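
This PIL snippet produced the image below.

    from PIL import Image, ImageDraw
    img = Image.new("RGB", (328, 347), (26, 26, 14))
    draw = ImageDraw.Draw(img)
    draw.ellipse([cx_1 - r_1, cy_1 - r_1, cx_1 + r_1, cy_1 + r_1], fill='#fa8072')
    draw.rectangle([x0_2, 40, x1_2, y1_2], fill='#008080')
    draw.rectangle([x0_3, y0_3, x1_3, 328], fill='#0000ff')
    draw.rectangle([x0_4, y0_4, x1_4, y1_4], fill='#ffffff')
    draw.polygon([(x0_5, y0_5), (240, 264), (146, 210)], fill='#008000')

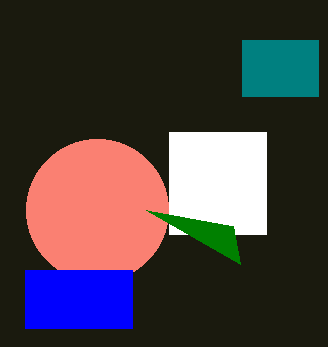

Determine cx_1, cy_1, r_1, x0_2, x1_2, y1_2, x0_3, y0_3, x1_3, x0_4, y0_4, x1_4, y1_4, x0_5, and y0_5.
cx_1 = 97
cy_1 = 210
r_1 = 71
x0_2 = 242
x1_2 = 318
y1_2 = 96
x0_3 = 25
y0_3 = 270
x1_3 = 132
x0_4 = 169
y0_4 = 132
x1_4 = 266
y1_4 = 234
x0_5 = 233
y0_5 = 226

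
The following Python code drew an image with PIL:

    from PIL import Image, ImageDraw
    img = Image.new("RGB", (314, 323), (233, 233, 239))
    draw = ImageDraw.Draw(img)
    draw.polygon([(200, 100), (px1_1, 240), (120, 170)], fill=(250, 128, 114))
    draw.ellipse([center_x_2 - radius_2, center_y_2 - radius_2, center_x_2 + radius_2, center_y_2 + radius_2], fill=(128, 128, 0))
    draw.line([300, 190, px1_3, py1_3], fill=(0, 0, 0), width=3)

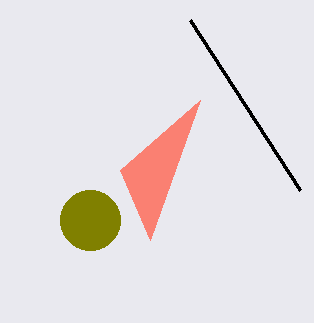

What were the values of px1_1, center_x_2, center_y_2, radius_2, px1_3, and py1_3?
px1_1 = 150; center_x_2 = 90; center_y_2 = 220; radius_2 = 30; px1_3 = 190; py1_3 = 20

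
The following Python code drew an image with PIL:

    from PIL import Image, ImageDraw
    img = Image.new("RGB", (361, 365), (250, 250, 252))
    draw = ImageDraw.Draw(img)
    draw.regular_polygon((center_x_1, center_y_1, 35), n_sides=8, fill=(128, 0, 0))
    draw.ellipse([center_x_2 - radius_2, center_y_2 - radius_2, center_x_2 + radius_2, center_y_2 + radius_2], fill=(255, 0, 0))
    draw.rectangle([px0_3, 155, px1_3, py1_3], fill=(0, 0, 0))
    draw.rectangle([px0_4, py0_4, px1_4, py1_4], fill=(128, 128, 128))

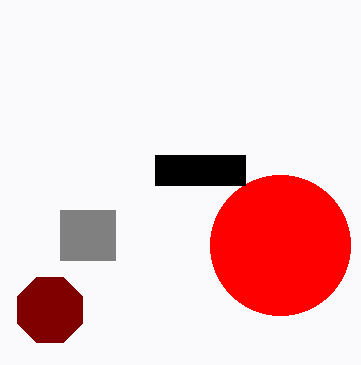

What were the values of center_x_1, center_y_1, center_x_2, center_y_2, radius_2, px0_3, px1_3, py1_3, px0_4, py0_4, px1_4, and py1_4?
center_x_1 = 50
center_y_1 = 310
center_x_2 = 280
center_y_2 = 245
radius_2 = 70
px0_3 = 155
px1_3 = 245
py1_3 = 185
px0_4 = 60
py0_4 = 210
px1_4 = 115
py1_4 = 260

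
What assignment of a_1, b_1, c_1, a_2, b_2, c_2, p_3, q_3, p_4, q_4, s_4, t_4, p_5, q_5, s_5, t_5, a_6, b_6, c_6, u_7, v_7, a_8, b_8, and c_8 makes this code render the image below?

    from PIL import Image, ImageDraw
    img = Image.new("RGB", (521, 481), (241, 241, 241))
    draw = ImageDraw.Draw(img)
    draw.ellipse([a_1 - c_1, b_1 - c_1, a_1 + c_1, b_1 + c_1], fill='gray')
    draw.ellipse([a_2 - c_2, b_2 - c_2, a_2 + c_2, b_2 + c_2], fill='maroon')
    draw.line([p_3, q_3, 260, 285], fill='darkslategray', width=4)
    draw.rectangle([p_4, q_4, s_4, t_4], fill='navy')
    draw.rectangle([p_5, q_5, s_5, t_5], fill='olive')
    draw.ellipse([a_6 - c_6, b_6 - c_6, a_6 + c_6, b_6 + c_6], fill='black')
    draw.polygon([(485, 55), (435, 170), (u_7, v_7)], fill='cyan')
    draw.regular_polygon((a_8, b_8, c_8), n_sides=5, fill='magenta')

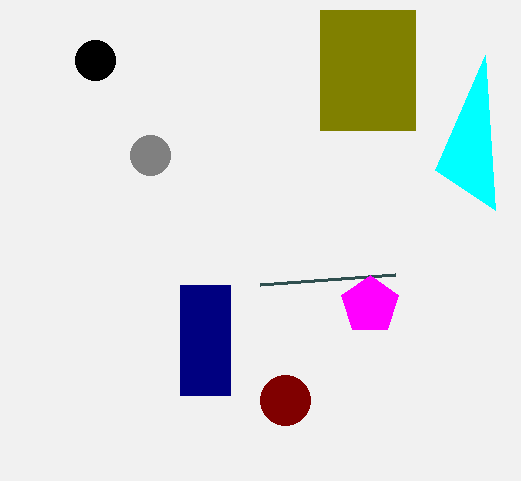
a_1 = 150
b_1 = 155
c_1 = 20
a_2 = 285
b_2 = 400
c_2 = 25
p_3 = 395
q_3 = 275
p_4 = 180
q_4 = 285
s_4 = 230
t_4 = 395
p_5 = 320
q_5 = 10
s_5 = 415
t_5 = 130
a_6 = 95
b_6 = 60
c_6 = 20
u_7 = 495
v_7 = 210
a_8 = 370
b_8 = 305
c_8 = 30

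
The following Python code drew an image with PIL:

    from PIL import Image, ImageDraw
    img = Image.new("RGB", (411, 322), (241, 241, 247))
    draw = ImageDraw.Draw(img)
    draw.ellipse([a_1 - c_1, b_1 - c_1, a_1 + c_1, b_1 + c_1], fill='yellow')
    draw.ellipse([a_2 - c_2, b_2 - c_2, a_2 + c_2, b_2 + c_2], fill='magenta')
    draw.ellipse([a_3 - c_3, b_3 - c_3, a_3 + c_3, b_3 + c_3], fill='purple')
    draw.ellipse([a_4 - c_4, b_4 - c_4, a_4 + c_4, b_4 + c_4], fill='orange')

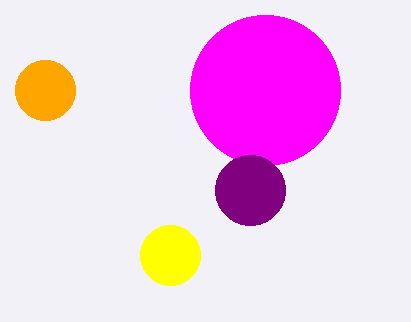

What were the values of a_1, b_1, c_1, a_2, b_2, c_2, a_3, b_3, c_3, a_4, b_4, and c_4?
a_1 = 170; b_1 = 255; c_1 = 30; a_2 = 265; b_2 = 90; c_2 = 75; a_3 = 250; b_3 = 190; c_3 = 35; a_4 = 45; b_4 = 90; c_4 = 30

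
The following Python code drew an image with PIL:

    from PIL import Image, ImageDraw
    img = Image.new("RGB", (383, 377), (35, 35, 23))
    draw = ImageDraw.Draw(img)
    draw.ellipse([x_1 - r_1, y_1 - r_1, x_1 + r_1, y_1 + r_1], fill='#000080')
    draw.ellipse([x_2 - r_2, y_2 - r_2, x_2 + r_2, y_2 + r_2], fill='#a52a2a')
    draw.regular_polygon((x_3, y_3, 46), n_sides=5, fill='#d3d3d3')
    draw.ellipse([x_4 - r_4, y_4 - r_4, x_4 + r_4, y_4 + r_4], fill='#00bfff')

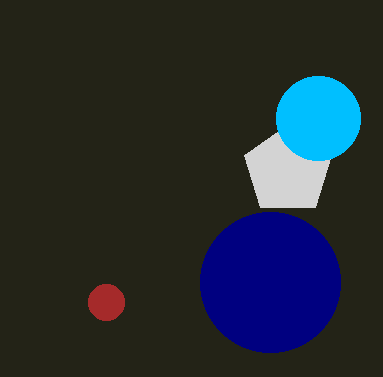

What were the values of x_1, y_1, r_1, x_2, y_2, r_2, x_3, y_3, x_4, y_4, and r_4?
x_1 = 270, y_1 = 282, r_1 = 70, x_2 = 106, y_2 = 302, r_2 = 18, x_3 = 288, y_3 = 170, x_4 = 318, y_4 = 118, r_4 = 42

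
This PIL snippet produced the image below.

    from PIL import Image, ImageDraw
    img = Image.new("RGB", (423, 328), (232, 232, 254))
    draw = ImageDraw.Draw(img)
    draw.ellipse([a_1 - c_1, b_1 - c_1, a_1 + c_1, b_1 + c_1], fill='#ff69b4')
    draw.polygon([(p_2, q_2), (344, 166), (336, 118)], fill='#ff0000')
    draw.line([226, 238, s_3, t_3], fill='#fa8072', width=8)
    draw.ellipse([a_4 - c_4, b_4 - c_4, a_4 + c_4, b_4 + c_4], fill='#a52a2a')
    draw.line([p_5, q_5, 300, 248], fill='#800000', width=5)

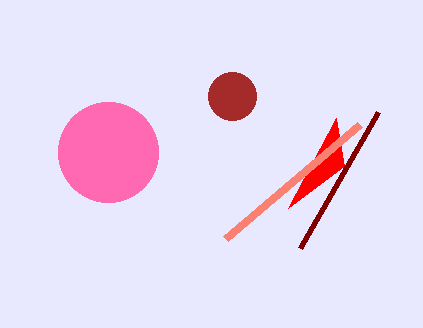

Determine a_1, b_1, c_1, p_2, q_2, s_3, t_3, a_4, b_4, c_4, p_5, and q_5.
a_1 = 108, b_1 = 152, c_1 = 50, p_2 = 288, q_2 = 208, s_3 = 360, t_3 = 124, a_4 = 232, b_4 = 96, c_4 = 24, p_5 = 378, q_5 = 112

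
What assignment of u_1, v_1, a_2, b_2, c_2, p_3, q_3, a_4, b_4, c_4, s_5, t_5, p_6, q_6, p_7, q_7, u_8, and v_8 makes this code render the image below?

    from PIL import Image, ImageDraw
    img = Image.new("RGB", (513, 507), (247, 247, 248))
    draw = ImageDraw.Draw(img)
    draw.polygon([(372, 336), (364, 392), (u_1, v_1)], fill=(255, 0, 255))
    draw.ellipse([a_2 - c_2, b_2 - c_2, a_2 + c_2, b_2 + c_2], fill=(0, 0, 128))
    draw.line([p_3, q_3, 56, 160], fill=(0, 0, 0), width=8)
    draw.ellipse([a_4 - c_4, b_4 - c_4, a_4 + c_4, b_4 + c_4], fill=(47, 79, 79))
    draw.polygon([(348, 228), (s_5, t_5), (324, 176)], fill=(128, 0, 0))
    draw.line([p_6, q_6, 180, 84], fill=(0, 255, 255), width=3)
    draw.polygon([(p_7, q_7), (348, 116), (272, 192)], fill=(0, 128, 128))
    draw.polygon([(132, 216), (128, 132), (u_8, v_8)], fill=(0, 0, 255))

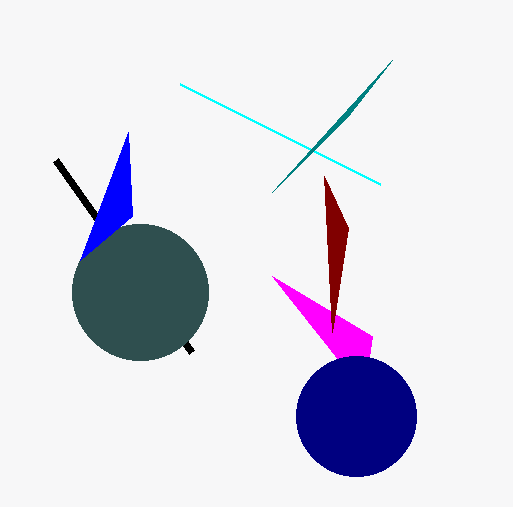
u_1 = 272; v_1 = 276; a_2 = 356; b_2 = 416; c_2 = 60; p_3 = 192; q_3 = 352; a_4 = 140; b_4 = 292; c_4 = 68; s_5 = 332; t_5 = 332; p_6 = 380; q_6 = 184; p_7 = 392; q_7 = 60; u_8 = 80; v_8 = 260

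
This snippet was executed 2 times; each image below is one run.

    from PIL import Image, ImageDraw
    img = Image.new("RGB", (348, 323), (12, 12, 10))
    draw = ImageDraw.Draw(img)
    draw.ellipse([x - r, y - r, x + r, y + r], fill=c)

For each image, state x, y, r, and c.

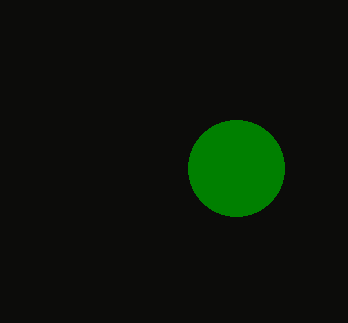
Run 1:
x = 236
y = 168
r = 48
c = 'green'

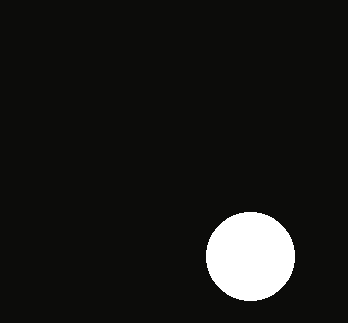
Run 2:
x = 250; y = 256; r = 44; c = 'white'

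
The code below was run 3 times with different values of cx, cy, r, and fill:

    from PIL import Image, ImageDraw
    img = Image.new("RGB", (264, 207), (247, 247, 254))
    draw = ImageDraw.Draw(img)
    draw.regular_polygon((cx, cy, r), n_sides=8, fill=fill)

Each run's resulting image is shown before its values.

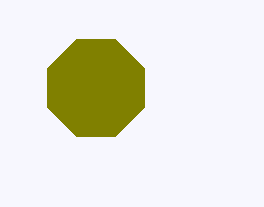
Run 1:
cx = 96; cy = 88; r = 52; fill = 'olive'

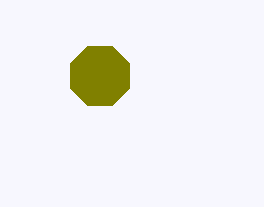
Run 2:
cx = 100
cy = 76
r = 32
fill = 'olive'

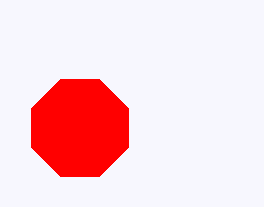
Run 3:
cx = 80, cy = 128, r = 52, fill = 'red'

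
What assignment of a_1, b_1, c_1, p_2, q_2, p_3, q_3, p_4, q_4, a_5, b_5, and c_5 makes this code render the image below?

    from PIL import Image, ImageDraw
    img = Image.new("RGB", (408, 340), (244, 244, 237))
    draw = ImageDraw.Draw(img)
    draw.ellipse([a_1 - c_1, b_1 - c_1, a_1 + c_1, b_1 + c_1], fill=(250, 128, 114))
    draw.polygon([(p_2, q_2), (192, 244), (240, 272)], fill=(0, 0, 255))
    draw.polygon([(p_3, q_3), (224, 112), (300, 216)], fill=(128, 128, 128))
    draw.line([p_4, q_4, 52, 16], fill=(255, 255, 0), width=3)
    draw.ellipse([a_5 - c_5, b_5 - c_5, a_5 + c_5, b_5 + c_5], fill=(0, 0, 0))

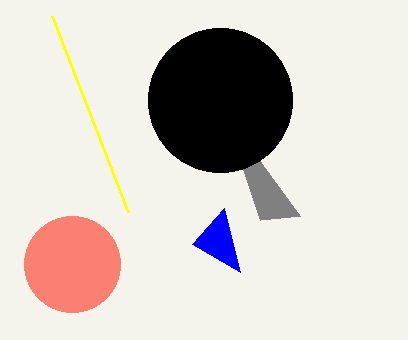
a_1 = 72, b_1 = 264, c_1 = 48, p_2 = 224, q_2 = 208, p_3 = 260, q_3 = 220, p_4 = 128, q_4 = 212, a_5 = 220, b_5 = 100, c_5 = 72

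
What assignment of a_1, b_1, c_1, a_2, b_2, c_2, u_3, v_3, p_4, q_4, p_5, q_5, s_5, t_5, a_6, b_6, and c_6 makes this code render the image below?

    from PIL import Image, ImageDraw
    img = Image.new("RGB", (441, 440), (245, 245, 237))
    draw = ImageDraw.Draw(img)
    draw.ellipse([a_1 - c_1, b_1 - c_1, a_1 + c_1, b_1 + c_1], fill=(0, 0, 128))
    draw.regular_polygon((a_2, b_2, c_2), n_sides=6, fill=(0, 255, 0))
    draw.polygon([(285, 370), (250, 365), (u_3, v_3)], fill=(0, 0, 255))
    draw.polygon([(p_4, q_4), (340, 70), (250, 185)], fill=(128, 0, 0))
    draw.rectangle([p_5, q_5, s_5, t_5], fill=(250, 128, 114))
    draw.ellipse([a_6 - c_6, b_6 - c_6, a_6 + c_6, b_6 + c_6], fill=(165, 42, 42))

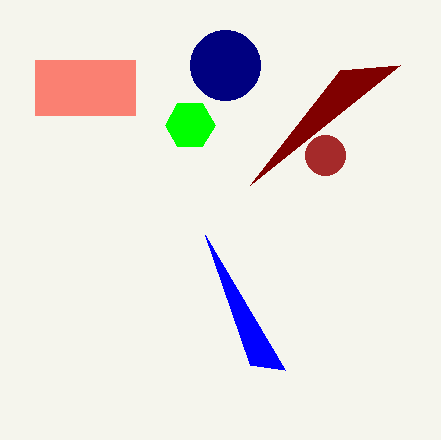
a_1 = 225, b_1 = 65, c_1 = 35, a_2 = 190, b_2 = 125, c_2 = 25, u_3 = 205, v_3 = 235, p_4 = 400, q_4 = 65, p_5 = 35, q_5 = 60, s_5 = 135, t_5 = 115, a_6 = 325, b_6 = 155, c_6 = 20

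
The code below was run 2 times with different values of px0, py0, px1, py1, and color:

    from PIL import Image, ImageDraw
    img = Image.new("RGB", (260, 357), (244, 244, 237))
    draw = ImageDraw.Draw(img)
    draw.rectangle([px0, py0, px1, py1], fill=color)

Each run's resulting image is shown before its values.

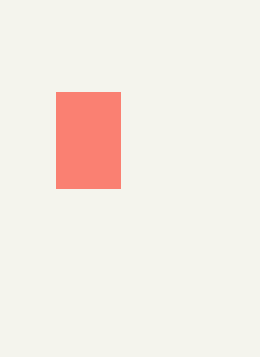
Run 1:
px0 = 56, py0 = 92, px1 = 120, py1 = 188, color = 'salmon'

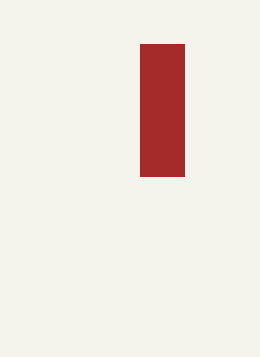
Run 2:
px0 = 140
py0 = 44
px1 = 184
py1 = 176
color = 'brown'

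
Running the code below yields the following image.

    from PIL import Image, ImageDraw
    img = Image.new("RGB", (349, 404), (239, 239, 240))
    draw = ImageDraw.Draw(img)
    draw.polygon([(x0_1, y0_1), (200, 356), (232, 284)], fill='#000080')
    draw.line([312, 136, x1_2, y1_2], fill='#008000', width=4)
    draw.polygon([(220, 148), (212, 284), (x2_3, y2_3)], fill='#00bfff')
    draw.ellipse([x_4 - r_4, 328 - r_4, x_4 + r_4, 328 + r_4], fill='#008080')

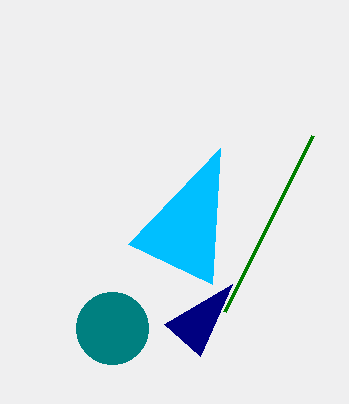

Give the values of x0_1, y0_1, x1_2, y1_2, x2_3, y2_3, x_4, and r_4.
x0_1 = 164, y0_1 = 324, x1_2 = 224, y1_2 = 312, x2_3 = 128, y2_3 = 244, x_4 = 112, r_4 = 36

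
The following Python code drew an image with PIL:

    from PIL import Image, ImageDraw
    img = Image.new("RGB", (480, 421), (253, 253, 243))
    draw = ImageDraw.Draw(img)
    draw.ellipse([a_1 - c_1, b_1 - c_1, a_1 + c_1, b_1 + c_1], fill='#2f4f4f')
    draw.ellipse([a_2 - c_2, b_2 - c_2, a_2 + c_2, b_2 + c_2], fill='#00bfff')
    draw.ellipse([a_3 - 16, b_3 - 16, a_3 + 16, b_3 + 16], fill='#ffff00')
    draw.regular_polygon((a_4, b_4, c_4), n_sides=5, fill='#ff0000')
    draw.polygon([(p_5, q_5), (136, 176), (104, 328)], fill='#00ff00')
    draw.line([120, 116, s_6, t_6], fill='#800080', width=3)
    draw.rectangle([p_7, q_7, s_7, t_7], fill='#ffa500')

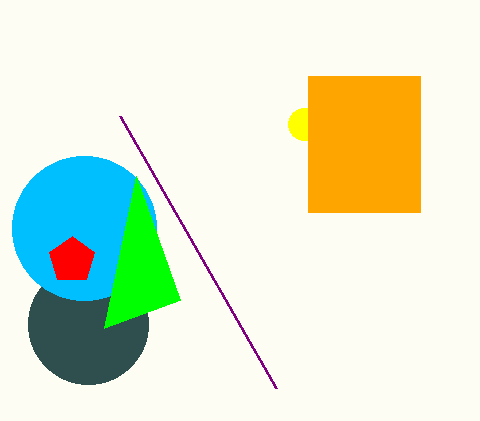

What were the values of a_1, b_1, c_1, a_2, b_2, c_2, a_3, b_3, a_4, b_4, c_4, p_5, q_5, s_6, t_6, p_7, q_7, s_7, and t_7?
a_1 = 88; b_1 = 324; c_1 = 60; a_2 = 84; b_2 = 228; c_2 = 72; a_3 = 304; b_3 = 124; a_4 = 72; b_4 = 260; c_4 = 24; p_5 = 180; q_5 = 300; s_6 = 276; t_6 = 388; p_7 = 308; q_7 = 76; s_7 = 420; t_7 = 212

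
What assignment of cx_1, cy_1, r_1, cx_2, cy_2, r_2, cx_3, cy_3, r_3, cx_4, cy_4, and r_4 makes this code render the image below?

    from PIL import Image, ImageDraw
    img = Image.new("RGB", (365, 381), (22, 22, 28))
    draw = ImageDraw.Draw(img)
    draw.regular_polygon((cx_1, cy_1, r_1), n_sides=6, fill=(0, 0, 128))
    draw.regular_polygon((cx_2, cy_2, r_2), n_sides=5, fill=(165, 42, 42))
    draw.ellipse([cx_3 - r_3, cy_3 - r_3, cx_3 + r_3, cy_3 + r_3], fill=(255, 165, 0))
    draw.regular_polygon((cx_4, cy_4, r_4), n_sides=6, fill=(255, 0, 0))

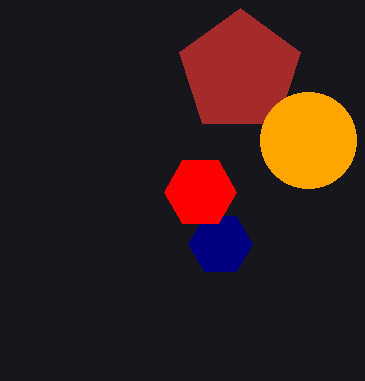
cx_1 = 220, cy_1 = 244, r_1 = 32, cx_2 = 240, cy_2 = 72, r_2 = 64, cx_3 = 308, cy_3 = 140, r_3 = 48, cx_4 = 200, cy_4 = 192, r_4 = 36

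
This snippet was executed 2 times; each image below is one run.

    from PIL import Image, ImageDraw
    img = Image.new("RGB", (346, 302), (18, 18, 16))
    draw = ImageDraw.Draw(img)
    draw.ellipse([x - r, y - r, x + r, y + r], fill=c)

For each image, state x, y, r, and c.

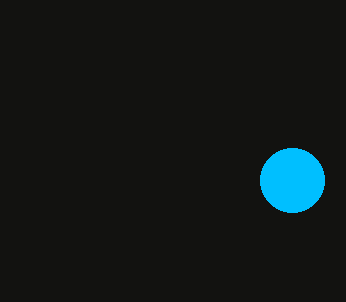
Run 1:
x = 292
y = 180
r = 32
c = 'deepskyblue'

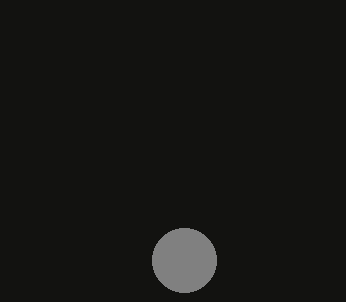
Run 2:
x = 184; y = 260; r = 32; c = 'gray'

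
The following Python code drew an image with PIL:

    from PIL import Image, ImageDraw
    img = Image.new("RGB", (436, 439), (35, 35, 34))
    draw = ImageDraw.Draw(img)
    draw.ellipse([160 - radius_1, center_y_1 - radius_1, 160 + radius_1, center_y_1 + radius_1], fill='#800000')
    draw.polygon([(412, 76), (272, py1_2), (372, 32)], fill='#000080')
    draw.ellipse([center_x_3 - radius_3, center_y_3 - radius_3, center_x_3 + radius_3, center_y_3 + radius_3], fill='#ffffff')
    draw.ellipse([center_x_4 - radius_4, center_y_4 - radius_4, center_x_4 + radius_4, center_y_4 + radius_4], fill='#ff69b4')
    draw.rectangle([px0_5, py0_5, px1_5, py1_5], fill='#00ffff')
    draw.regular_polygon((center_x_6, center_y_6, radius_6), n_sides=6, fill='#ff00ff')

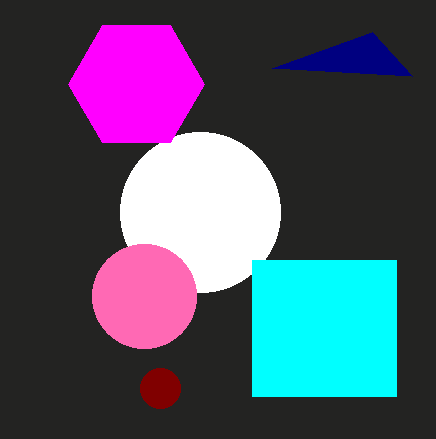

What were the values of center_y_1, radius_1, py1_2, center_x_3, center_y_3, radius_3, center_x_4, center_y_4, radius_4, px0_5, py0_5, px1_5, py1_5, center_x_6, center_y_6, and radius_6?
center_y_1 = 388, radius_1 = 20, py1_2 = 68, center_x_3 = 200, center_y_3 = 212, radius_3 = 80, center_x_4 = 144, center_y_4 = 296, radius_4 = 52, px0_5 = 252, py0_5 = 260, px1_5 = 396, py1_5 = 396, center_x_6 = 136, center_y_6 = 84, radius_6 = 68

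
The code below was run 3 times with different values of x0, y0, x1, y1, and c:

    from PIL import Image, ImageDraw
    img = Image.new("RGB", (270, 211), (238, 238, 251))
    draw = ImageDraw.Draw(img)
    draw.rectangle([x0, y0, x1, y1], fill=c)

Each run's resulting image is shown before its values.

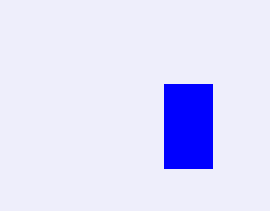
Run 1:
x0 = 164, y0 = 84, x1 = 212, y1 = 168, c = 'blue'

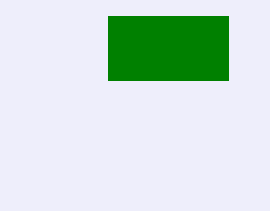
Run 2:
x0 = 108
y0 = 16
x1 = 228
y1 = 80
c = 'green'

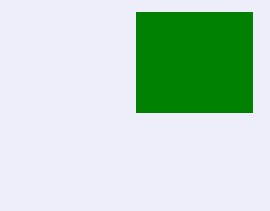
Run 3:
x0 = 136, y0 = 12, x1 = 252, y1 = 112, c = 'green'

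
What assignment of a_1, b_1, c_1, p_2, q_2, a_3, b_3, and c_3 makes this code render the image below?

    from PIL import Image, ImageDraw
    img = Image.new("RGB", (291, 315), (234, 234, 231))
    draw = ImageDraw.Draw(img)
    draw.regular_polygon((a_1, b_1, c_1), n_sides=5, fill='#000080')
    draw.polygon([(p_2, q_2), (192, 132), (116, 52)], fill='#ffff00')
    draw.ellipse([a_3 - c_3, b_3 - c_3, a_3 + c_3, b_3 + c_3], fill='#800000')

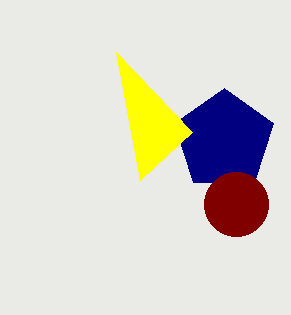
a_1 = 224
b_1 = 140
c_1 = 52
p_2 = 140
q_2 = 180
a_3 = 236
b_3 = 204
c_3 = 32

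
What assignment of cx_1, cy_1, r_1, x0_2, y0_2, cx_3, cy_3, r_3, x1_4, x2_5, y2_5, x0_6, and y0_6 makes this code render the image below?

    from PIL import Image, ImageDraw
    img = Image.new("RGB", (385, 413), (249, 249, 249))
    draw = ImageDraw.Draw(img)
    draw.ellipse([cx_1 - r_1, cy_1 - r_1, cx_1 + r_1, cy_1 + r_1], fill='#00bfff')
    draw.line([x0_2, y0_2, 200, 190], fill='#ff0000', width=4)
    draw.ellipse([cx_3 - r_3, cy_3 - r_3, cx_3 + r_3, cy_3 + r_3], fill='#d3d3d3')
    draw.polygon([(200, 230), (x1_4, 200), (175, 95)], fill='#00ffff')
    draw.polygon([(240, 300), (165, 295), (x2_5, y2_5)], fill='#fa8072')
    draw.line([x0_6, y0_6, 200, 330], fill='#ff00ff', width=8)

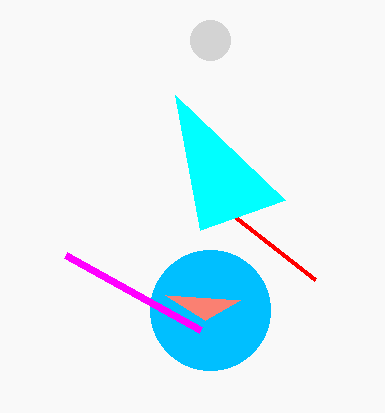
cx_1 = 210; cy_1 = 310; r_1 = 60; x0_2 = 315; y0_2 = 280; cx_3 = 210; cy_3 = 40; r_3 = 20; x1_4 = 285; x2_5 = 205; y2_5 = 320; x0_6 = 65; y0_6 = 255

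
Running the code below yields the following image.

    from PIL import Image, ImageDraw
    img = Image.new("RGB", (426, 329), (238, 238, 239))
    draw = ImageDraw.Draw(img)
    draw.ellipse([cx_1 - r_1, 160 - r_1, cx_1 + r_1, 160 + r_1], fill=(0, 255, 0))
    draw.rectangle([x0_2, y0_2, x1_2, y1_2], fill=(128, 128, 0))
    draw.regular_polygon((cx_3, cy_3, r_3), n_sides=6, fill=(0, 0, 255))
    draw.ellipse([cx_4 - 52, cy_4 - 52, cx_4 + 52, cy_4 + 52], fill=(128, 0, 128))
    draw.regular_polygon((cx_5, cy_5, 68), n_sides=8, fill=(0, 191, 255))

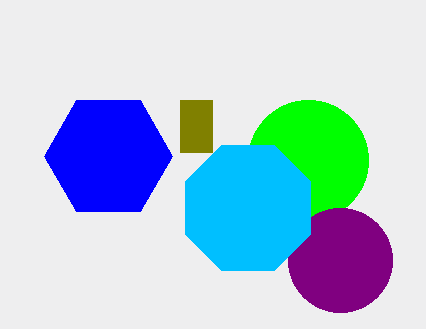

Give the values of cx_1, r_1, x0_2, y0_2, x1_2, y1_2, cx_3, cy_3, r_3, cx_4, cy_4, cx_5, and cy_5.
cx_1 = 308, r_1 = 60, x0_2 = 180, y0_2 = 100, x1_2 = 212, y1_2 = 152, cx_3 = 108, cy_3 = 156, r_3 = 64, cx_4 = 340, cy_4 = 260, cx_5 = 248, cy_5 = 208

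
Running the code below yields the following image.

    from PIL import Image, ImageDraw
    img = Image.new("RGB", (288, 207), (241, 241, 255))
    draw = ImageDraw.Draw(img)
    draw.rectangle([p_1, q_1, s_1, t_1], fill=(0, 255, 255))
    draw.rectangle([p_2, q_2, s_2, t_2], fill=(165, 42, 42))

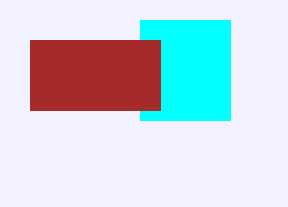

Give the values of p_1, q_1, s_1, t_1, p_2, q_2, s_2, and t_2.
p_1 = 140, q_1 = 20, s_1 = 230, t_1 = 120, p_2 = 30, q_2 = 40, s_2 = 160, t_2 = 110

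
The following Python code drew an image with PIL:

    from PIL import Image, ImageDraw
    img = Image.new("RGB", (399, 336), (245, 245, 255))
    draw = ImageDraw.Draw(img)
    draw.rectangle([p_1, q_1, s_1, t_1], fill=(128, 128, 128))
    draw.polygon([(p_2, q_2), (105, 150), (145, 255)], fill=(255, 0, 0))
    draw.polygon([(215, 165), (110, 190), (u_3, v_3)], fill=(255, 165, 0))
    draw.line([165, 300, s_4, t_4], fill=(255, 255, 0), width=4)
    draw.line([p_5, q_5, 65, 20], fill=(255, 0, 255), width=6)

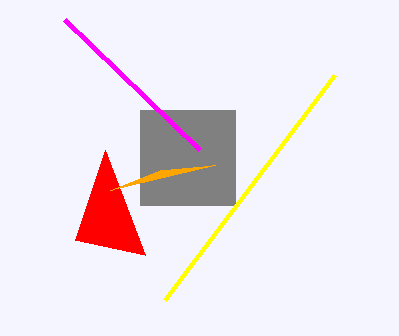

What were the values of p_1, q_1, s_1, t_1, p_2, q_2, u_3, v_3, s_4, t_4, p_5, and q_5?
p_1 = 140, q_1 = 110, s_1 = 235, t_1 = 205, p_2 = 75, q_2 = 240, u_3 = 160, v_3 = 170, s_4 = 335, t_4 = 75, p_5 = 200, q_5 = 150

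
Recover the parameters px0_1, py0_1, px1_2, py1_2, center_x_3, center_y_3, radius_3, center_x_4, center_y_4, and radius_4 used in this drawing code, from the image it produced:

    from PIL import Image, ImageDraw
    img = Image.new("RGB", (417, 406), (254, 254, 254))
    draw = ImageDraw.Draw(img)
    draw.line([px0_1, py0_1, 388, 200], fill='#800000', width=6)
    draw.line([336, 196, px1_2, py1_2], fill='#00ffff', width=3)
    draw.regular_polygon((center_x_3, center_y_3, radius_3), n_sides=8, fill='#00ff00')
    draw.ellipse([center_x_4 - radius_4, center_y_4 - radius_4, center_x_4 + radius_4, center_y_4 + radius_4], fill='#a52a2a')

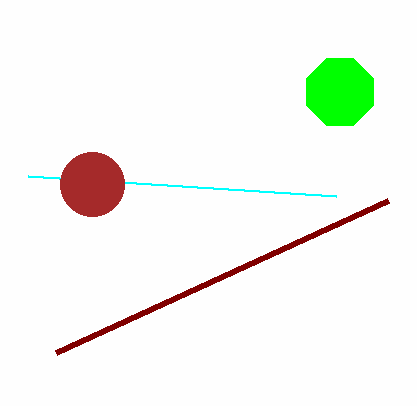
px0_1 = 56
py0_1 = 352
px1_2 = 28
py1_2 = 176
center_x_3 = 340
center_y_3 = 92
radius_3 = 36
center_x_4 = 92
center_y_4 = 184
radius_4 = 32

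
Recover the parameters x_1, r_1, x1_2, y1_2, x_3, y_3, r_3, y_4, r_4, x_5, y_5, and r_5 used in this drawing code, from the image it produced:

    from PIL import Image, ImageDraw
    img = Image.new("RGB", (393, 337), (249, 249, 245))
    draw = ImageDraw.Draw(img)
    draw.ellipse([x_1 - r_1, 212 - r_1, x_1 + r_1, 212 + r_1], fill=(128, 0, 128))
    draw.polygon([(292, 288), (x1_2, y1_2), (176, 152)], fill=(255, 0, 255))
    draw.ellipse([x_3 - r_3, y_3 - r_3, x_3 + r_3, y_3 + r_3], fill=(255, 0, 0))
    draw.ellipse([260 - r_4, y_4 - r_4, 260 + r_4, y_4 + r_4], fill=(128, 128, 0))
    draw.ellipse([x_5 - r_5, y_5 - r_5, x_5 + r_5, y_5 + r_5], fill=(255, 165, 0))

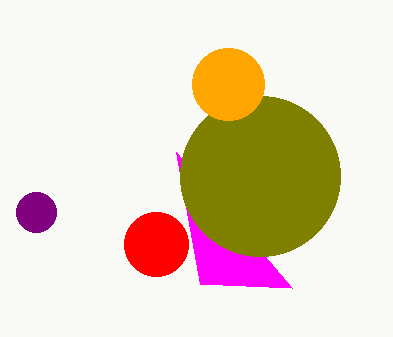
x_1 = 36; r_1 = 20; x1_2 = 200; y1_2 = 284; x_3 = 156; y_3 = 244; r_3 = 32; y_4 = 176; r_4 = 80; x_5 = 228; y_5 = 84; r_5 = 36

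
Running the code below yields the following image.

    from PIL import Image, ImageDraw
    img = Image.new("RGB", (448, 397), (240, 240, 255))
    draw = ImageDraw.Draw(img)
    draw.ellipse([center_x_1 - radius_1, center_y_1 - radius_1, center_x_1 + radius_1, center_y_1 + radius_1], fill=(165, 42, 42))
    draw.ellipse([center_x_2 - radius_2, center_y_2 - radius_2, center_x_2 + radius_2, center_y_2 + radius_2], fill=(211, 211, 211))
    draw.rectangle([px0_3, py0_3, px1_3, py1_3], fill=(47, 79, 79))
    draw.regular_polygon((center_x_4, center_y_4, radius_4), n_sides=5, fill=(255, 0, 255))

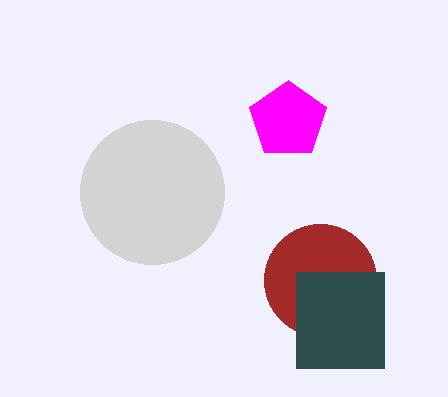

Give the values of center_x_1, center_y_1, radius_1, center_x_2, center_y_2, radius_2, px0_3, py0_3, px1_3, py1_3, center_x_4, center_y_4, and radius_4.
center_x_1 = 320
center_y_1 = 280
radius_1 = 56
center_x_2 = 152
center_y_2 = 192
radius_2 = 72
px0_3 = 296
py0_3 = 272
px1_3 = 384
py1_3 = 368
center_x_4 = 288
center_y_4 = 120
radius_4 = 40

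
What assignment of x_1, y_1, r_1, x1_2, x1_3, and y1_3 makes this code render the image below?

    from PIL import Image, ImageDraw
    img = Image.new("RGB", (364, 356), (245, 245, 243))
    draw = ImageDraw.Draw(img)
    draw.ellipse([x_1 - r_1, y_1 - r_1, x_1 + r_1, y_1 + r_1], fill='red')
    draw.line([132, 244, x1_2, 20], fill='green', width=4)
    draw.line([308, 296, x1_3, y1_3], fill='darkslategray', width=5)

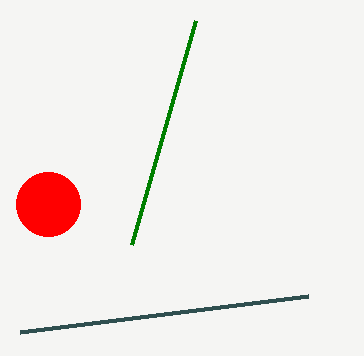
x_1 = 48; y_1 = 204; r_1 = 32; x1_2 = 196; x1_3 = 20; y1_3 = 332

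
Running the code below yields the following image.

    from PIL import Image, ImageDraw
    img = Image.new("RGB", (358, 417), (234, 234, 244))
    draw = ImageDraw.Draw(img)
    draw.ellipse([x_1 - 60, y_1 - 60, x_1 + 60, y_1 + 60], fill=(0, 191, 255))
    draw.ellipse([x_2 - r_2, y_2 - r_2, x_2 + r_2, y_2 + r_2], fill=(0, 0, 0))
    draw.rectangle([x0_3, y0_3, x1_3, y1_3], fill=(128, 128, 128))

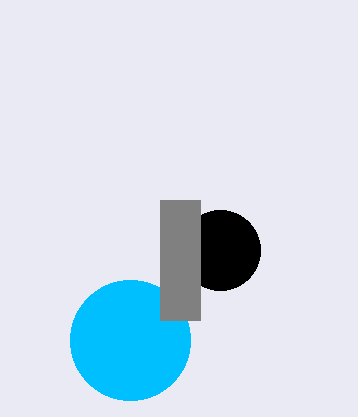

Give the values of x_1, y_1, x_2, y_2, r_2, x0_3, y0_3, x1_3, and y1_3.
x_1 = 130
y_1 = 340
x_2 = 220
y_2 = 250
r_2 = 40
x0_3 = 160
y0_3 = 200
x1_3 = 200
y1_3 = 320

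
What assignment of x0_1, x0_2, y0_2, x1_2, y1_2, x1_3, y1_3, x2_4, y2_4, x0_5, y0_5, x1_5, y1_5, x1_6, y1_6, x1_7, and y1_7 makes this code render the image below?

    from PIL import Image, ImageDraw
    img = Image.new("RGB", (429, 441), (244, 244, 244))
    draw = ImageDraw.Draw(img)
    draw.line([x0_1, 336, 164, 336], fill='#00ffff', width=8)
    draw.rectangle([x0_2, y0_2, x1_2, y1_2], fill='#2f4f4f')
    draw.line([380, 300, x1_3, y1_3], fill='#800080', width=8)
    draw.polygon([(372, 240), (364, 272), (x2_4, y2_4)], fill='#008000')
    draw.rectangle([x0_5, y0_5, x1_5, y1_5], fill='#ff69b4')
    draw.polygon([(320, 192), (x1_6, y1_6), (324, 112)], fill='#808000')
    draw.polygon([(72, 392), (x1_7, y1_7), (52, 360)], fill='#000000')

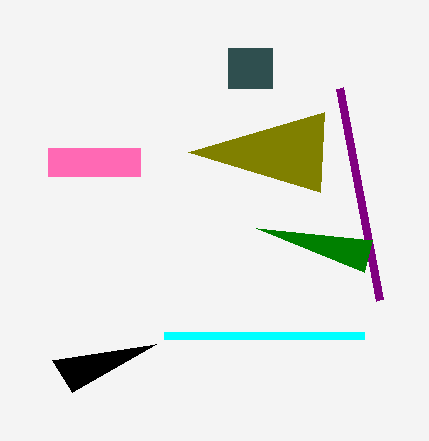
x0_1 = 364
x0_2 = 228
y0_2 = 48
x1_2 = 272
y1_2 = 88
x1_3 = 340
y1_3 = 88
x2_4 = 256
y2_4 = 228
x0_5 = 48
y0_5 = 148
x1_5 = 140
y1_5 = 176
x1_6 = 188
y1_6 = 152
x1_7 = 156
y1_7 = 344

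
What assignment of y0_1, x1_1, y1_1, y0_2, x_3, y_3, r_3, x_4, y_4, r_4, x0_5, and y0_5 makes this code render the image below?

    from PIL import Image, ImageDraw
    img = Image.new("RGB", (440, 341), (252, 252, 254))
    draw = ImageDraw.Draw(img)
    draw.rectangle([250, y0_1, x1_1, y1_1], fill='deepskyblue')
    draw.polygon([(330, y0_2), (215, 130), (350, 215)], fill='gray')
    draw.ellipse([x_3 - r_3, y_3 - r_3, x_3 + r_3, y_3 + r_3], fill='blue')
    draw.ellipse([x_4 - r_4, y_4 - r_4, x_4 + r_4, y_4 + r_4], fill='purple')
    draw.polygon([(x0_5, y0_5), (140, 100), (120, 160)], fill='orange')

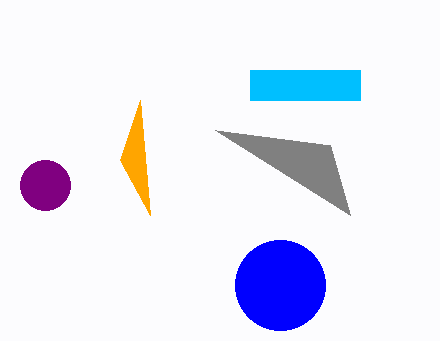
y0_1 = 70; x1_1 = 360; y1_1 = 100; y0_2 = 145; x_3 = 280; y_3 = 285; r_3 = 45; x_4 = 45; y_4 = 185; r_4 = 25; x0_5 = 150; y0_5 = 215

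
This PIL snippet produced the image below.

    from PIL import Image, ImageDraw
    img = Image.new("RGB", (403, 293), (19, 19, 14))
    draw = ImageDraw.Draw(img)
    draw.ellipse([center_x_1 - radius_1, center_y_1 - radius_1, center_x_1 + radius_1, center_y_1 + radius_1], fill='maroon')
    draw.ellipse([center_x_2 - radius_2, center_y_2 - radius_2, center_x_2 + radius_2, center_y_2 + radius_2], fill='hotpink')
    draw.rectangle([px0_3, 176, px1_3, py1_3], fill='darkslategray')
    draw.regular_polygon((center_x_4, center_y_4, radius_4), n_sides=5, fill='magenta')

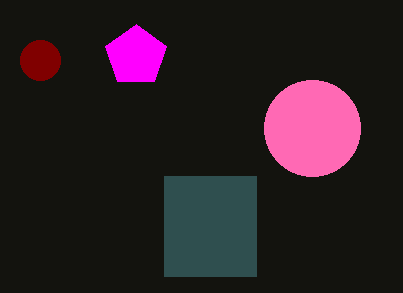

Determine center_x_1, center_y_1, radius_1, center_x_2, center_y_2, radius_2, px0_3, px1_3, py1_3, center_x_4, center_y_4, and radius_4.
center_x_1 = 40, center_y_1 = 60, radius_1 = 20, center_x_2 = 312, center_y_2 = 128, radius_2 = 48, px0_3 = 164, px1_3 = 256, py1_3 = 276, center_x_4 = 136, center_y_4 = 56, radius_4 = 32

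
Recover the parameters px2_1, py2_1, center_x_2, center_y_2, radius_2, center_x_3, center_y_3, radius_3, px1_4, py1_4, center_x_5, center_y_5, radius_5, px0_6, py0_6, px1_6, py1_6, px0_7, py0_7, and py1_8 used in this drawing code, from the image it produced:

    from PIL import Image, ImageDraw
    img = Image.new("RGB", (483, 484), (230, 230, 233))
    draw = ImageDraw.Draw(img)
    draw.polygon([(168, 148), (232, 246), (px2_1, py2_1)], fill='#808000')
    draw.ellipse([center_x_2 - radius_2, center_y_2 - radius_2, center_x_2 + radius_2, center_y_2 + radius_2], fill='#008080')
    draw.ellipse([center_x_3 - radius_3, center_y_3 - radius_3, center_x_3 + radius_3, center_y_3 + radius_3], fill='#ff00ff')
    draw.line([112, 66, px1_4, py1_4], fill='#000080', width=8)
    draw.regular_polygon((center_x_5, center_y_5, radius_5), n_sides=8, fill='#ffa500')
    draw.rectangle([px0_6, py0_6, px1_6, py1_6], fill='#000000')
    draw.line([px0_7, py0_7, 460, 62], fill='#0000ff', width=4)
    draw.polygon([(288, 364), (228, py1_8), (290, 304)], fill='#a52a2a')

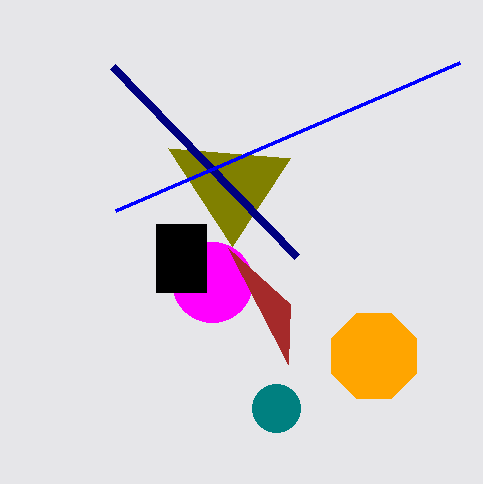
px2_1 = 290; py2_1 = 158; center_x_2 = 276; center_y_2 = 408; radius_2 = 24; center_x_3 = 212; center_y_3 = 282; radius_3 = 40; px1_4 = 296; py1_4 = 256; center_x_5 = 374; center_y_5 = 356; radius_5 = 46; px0_6 = 156; py0_6 = 224; px1_6 = 206; py1_6 = 292; px0_7 = 116; py0_7 = 210; py1_8 = 248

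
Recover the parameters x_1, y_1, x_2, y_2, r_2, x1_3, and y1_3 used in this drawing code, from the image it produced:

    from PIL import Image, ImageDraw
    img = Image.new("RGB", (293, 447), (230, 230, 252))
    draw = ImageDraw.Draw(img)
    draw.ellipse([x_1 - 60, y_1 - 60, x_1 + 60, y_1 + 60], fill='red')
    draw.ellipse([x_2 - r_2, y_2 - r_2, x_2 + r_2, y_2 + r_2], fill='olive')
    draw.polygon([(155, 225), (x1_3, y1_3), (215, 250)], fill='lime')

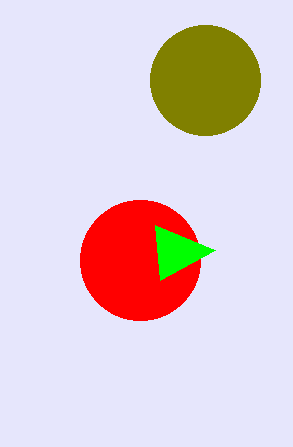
x_1 = 140, y_1 = 260, x_2 = 205, y_2 = 80, r_2 = 55, x1_3 = 160, y1_3 = 280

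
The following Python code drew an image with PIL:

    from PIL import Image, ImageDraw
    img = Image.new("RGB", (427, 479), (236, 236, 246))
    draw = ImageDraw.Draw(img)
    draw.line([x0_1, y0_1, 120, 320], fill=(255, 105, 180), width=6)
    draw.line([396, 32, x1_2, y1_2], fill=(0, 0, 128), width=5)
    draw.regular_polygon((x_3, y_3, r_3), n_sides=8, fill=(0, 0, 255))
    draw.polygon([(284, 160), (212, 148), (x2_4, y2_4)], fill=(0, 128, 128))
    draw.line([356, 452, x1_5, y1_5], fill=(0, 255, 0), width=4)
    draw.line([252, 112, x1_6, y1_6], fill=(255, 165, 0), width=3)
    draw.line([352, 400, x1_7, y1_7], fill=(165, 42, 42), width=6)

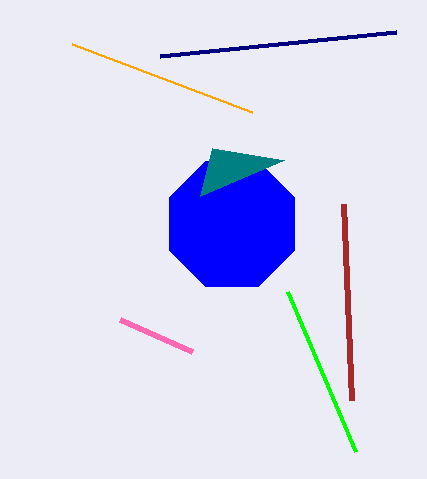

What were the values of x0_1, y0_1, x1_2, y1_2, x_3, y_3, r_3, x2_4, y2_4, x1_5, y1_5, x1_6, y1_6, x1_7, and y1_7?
x0_1 = 192; y0_1 = 352; x1_2 = 160; y1_2 = 56; x_3 = 232; y_3 = 224; r_3 = 68; x2_4 = 200; y2_4 = 196; x1_5 = 288; y1_5 = 292; x1_6 = 72; y1_6 = 44; x1_7 = 344; y1_7 = 204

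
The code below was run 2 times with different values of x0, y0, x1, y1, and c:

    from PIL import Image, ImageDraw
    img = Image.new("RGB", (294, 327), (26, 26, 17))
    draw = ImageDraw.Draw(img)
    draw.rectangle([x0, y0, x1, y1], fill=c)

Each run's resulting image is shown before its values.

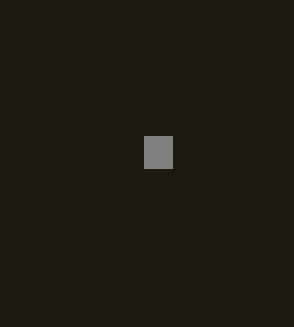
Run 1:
x0 = 144, y0 = 136, x1 = 172, y1 = 168, c = 'gray'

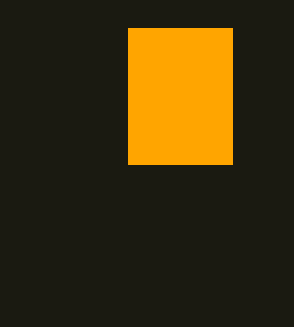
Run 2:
x0 = 128; y0 = 28; x1 = 232; y1 = 164; c = 'orange'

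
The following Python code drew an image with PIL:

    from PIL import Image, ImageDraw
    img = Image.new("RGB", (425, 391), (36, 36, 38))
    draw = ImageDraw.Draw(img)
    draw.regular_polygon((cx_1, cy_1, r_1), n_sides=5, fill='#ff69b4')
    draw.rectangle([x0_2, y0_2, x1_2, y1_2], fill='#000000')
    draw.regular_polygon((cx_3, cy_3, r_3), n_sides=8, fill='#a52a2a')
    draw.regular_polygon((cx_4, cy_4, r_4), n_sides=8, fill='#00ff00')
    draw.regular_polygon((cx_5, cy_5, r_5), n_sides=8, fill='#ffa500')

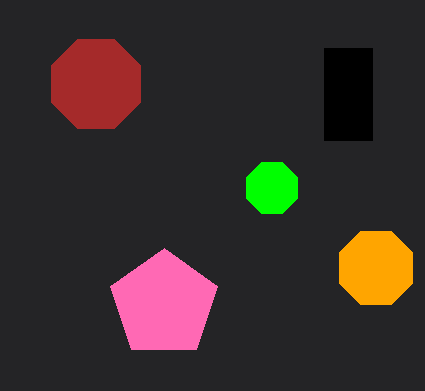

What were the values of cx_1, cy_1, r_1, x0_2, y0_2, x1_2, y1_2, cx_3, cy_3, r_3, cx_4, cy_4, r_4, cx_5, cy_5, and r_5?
cx_1 = 164
cy_1 = 304
r_1 = 56
x0_2 = 324
y0_2 = 48
x1_2 = 372
y1_2 = 140
cx_3 = 96
cy_3 = 84
r_3 = 48
cx_4 = 272
cy_4 = 188
r_4 = 28
cx_5 = 376
cy_5 = 268
r_5 = 40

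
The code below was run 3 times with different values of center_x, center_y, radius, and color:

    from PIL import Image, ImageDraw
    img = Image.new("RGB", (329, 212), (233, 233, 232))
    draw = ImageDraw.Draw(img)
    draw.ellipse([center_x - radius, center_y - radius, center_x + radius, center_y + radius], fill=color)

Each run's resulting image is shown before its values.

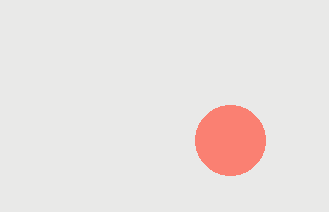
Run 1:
center_x = 230; center_y = 140; radius = 35; color = 'salmon'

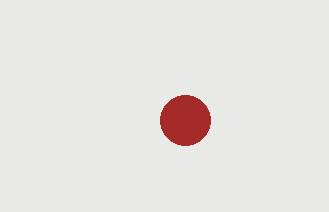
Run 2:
center_x = 185; center_y = 120; radius = 25; color = 'brown'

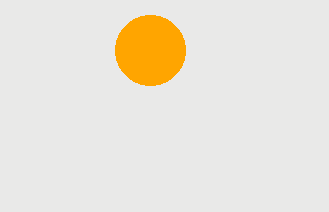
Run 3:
center_x = 150
center_y = 50
radius = 35
color = 'orange'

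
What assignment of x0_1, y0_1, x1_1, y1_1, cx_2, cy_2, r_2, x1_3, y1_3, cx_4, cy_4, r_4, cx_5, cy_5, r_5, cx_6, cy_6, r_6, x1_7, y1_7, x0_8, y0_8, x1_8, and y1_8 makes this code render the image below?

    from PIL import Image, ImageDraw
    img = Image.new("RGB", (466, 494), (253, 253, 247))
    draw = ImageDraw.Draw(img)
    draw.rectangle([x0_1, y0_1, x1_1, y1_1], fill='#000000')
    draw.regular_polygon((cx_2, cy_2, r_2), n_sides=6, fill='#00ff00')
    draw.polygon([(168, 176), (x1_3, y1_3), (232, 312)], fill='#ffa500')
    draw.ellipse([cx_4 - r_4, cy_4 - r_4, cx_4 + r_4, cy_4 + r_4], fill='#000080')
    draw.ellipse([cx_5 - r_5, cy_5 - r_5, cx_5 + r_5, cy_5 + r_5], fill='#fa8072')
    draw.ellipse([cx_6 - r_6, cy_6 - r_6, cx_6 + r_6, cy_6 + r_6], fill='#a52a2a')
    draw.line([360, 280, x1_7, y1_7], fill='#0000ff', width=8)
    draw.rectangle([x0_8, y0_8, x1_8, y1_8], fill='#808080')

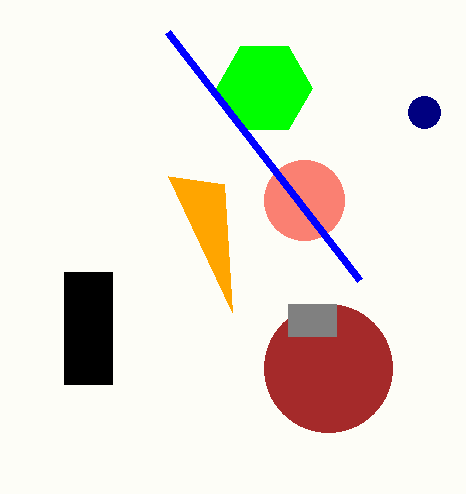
x0_1 = 64
y0_1 = 272
x1_1 = 112
y1_1 = 384
cx_2 = 264
cy_2 = 88
r_2 = 48
x1_3 = 224
y1_3 = 184
cx_4 = 424
cy_4 = 112
r_4 = 16
cx_5 = 304
cy_5 = 200
r_5 = 40
cx_6 = 328
cy_6 = 368
r_6 = 64
x1_7 = 168
y1_7 = 32
x0_8 = 288
y0_8 = 304
x1_8 = 336
y1_8 = 336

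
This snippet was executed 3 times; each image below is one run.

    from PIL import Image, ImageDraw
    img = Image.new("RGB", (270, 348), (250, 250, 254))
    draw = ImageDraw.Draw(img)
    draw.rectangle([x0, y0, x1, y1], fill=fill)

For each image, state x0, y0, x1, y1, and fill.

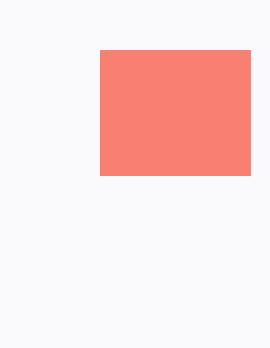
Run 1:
x0 = 100
y0 = 50
x1 = 250
y1 = 175
fill = 'salmon'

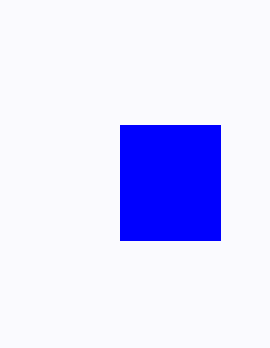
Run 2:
x0 = 120
y0 = 125
x1 = 220
y1 = 240
fill = 'blue'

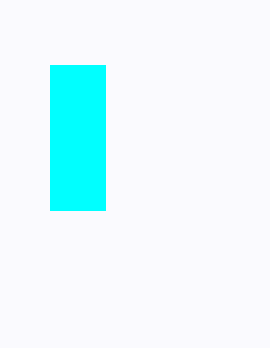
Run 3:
x0 = 50; y0 = 65; x1 = 105; y1 = 210; fill = 'cyan'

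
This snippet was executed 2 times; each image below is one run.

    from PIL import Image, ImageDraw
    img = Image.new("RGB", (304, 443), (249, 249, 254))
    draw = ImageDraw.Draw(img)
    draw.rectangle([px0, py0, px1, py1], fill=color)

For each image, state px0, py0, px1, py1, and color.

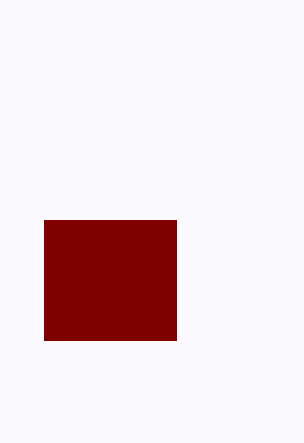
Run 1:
px0 = 44; py0 = 220; px1 = 176; py1 = 340; color = 'maroon'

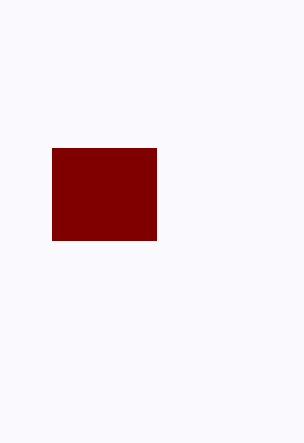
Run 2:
px0 = 52; py0 = 148; px1 = 156; py1 = 240; color = 'maroon'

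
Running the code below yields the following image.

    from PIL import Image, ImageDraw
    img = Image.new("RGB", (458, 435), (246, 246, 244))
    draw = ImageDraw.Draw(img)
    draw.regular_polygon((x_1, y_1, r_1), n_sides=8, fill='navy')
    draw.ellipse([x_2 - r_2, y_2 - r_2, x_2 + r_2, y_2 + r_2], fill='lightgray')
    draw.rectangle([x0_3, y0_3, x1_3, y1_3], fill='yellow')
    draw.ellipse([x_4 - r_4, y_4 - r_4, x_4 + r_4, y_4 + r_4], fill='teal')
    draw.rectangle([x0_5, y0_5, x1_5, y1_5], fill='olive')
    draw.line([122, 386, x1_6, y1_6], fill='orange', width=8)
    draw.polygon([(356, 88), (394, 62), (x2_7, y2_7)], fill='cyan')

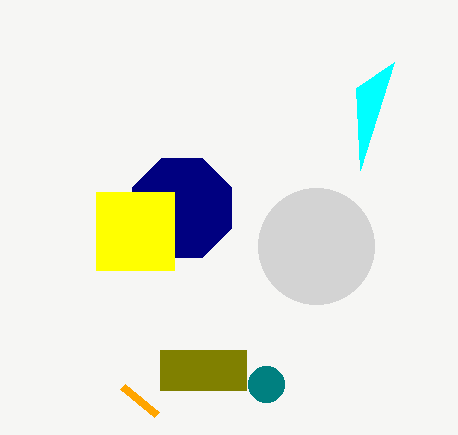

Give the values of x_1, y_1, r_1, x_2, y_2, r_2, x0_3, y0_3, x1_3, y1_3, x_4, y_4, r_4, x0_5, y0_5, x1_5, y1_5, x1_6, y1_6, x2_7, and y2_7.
x_1 = 182
y_1 = 208
r_1 = 54
x_2 = 316
y_2 = 246
r_2 = 58
x0_3 = 96
y0_3 = 192
x1_3 = 174
y1_3 = 270
x_4 = 266
y_4 = 384
r_4 = 18
x0_5 = 160
y0_5 = 350
x1_5 = 246
y1_5 = 390
x1_6 = 156
y1_6 = 414
x2_7 = 360
y2_7 = 170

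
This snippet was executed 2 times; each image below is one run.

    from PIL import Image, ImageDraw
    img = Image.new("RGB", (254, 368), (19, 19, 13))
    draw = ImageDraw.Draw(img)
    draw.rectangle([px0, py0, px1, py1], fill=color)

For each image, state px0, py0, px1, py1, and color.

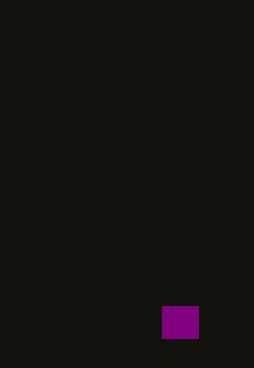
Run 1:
px0 = 162, py0 = 306, px1 = 198, py1 = 338, color = 'purple'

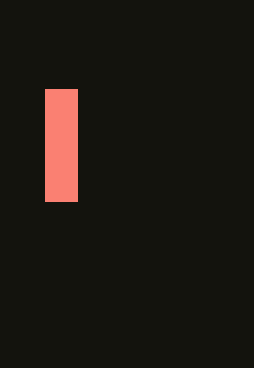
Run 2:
px0 = 45, py0 = 89, px1 = 77, py1 = 201, color = 'salmon'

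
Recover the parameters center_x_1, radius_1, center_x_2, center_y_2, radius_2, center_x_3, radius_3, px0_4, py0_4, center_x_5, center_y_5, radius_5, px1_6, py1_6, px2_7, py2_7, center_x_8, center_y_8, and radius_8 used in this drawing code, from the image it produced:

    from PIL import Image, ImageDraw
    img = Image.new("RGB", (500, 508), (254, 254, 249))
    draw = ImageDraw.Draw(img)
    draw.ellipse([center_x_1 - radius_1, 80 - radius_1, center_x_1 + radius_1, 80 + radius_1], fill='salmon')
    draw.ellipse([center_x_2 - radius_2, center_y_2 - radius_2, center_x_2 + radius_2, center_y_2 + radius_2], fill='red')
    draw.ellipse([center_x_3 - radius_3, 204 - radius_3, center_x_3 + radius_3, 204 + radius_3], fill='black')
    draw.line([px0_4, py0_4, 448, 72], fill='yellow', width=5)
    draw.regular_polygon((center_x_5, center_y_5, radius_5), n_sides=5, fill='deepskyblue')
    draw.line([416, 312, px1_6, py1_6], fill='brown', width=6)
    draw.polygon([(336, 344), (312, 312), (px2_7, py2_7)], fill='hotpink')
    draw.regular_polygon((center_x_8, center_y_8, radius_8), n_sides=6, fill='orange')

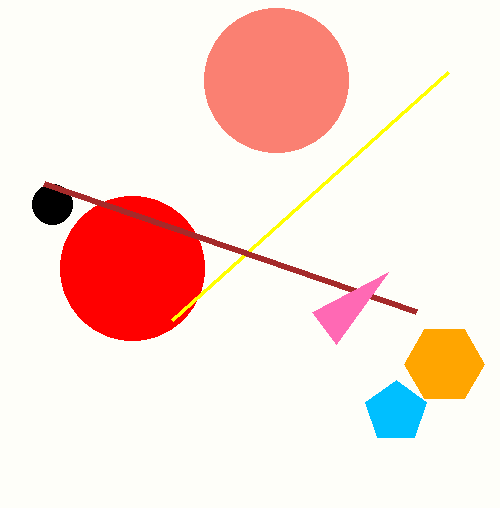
center_x_1 = 276; radius_1 = 72; center_x_2 = 132; center_y_2 = 268; radius_2 = 72; center_x_3 = 52; radius_3 = 20; px0_4 = 172; py0_4 = 320; center_x_5 = 396; center_y_5 = 412; radius_5 = 32; px1_6 = 44; py1_6 = 184; px2_7 = 388; py2_7 = 272; center_x_8 = 444; center_y_8 = 364; radius_8 = 40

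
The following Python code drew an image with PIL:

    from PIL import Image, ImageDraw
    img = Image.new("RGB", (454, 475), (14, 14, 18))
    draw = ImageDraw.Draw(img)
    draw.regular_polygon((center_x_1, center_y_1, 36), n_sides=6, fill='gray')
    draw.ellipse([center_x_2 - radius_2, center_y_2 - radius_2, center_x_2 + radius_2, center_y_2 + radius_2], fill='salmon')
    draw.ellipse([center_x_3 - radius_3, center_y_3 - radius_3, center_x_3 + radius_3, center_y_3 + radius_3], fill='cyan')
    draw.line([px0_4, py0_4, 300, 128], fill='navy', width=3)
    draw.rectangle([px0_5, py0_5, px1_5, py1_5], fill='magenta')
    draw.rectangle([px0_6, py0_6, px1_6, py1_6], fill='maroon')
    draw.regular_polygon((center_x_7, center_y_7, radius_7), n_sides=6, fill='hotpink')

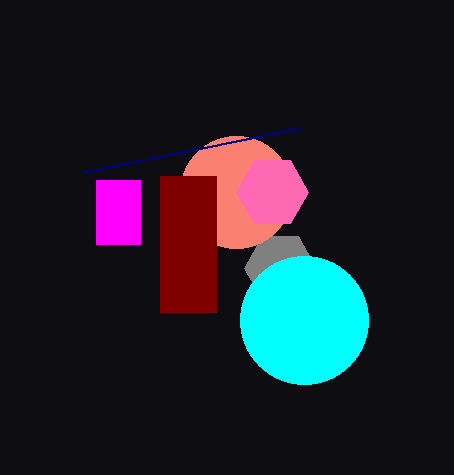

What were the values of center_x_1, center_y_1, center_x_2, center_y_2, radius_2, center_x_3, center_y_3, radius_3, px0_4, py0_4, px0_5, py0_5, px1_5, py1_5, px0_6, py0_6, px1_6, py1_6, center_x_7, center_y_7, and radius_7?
center_x_1 = 280, center_y_1 = 268, center_x_2 = 236, center_y_2 = 192, radius_2 = 56, center_x_3 = 304, center_y_3 = 320, radius_3 = 64, px0_4 = 84, py0_4 = 172, px0_5 = 96, py0_5 = 180, px1_5 = 140, py1_5 = 244, px0_6 = 160, py0_6 = 176, px1_6 = 216, py1_6 = 312, center_x_7 = 272, center_y_7 = 192, radius_7 = 36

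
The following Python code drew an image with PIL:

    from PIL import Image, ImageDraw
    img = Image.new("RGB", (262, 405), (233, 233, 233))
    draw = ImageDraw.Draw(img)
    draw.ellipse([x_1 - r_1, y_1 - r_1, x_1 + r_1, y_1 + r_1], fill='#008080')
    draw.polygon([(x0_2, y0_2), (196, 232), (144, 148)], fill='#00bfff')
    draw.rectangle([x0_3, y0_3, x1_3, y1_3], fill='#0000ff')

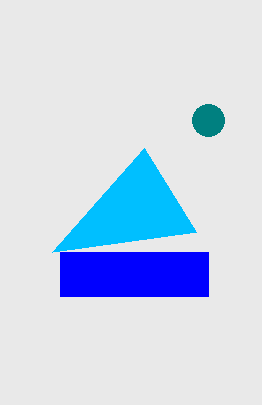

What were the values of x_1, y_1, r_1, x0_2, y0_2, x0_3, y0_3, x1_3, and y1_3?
x_1 = 208; y_1 = 120; r_1 = 16; x0_2 = 52; y0_2 = 252; x0_3 = 60; y0_3 = 252; x1_3 = 208; y1_3 = 296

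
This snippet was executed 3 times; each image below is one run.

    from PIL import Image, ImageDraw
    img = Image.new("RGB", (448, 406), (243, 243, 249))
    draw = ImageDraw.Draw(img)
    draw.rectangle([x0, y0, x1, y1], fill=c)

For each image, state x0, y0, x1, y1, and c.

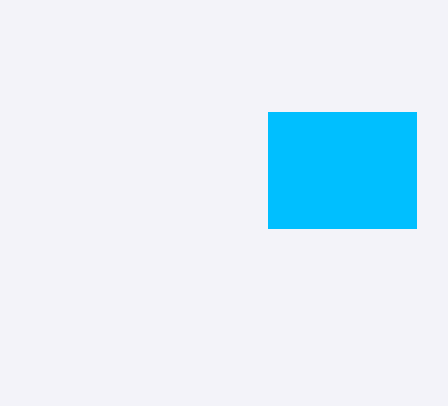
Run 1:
x0 = 268; y0 = 112; x1 = 416; y1 = 228; c = 'deepskyblue'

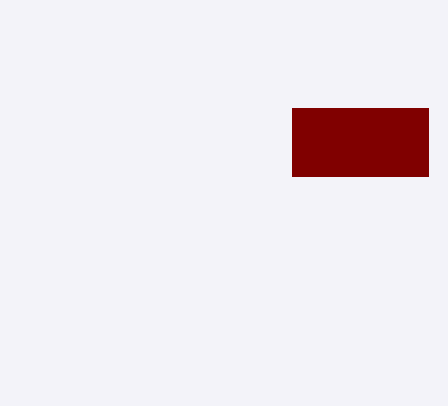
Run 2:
x0 = 292
y0 = 108
x1 = 428
y1 = 176
c = 'maroon'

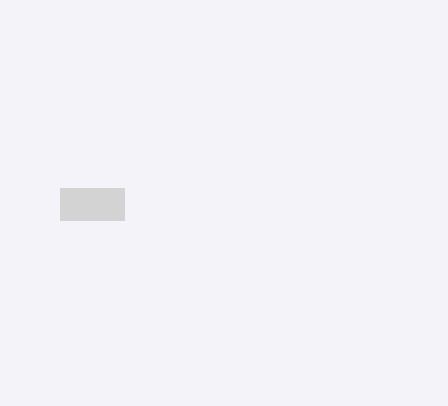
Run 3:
x0 = 60
y0 = 188
x1 = 124
y1 = 220
c = 'lightgray'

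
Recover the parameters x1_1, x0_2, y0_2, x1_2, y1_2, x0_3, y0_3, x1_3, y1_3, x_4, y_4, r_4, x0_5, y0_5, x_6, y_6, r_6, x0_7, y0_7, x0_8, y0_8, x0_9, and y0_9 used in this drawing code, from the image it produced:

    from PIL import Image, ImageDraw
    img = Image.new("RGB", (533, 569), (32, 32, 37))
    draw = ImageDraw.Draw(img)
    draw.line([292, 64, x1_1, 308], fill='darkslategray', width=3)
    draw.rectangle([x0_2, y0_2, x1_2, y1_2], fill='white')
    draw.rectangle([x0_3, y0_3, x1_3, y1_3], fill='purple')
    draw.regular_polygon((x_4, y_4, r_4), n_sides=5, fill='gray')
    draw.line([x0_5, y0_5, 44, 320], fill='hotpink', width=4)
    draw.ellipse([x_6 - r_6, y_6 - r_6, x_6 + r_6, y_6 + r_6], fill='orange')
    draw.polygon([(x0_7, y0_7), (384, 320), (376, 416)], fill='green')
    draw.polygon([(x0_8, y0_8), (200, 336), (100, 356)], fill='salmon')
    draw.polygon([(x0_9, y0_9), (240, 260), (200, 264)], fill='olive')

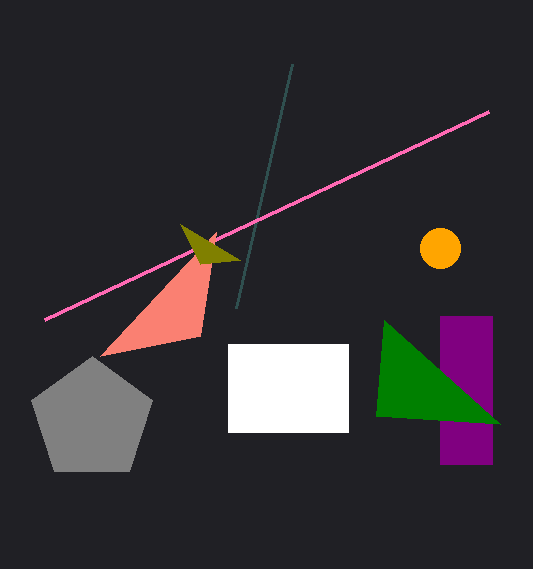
x1_1 = 236, x0_2 = 228, y0_2 = 344, x1_2 = 348, y1_2 = 432, x0_3 = 440, y0_3 = 316, x1_3 = 492, y1_3 = 464, x_4 = 92, y_4 = 420, r_4 = 64, x0_5 = 488, y0_5 = 112, x_6 = 440, y_6 = 248, r_6 = 20, x0_7 = 500, y0_7 = 424, x0_8 = 216, y0_8 = 232, x0_9 = 180, y0_9 = 224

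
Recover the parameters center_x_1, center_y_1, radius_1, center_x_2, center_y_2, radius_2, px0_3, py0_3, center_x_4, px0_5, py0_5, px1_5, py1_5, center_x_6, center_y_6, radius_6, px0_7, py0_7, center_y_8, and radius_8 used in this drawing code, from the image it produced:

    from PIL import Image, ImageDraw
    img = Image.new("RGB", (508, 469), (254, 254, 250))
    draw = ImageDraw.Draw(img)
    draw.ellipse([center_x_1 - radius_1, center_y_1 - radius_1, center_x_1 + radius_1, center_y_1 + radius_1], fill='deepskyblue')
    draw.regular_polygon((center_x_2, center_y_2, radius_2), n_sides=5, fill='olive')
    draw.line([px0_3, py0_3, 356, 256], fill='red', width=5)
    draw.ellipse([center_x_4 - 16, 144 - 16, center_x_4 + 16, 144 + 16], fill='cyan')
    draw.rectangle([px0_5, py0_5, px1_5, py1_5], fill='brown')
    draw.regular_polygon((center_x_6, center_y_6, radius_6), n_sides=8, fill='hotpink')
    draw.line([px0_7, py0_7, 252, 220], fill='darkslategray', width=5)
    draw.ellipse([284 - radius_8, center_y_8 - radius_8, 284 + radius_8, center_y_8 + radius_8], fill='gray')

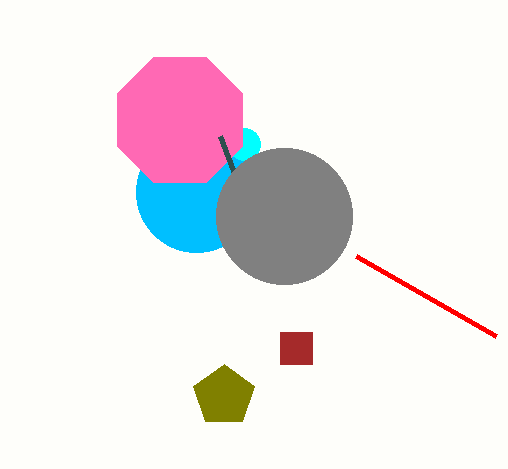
center_x_1 = 196; center_y_1 = 192; radius_1 = 60; center_x_2 = 224; center_y_2 = 396; radius_2 = 32; px0_3 = 496; py0_3 = 336; center_x_4 = 244; px0_5 = 280; py0_5 = 332; px1_5 = 312; py1_5 = 364; center_x_6 = 180; center_y_6 = 120; radius_6 = 68; px0_7 = 220; py0_7 = 136; center_y_8 = 216; radius_8 = 68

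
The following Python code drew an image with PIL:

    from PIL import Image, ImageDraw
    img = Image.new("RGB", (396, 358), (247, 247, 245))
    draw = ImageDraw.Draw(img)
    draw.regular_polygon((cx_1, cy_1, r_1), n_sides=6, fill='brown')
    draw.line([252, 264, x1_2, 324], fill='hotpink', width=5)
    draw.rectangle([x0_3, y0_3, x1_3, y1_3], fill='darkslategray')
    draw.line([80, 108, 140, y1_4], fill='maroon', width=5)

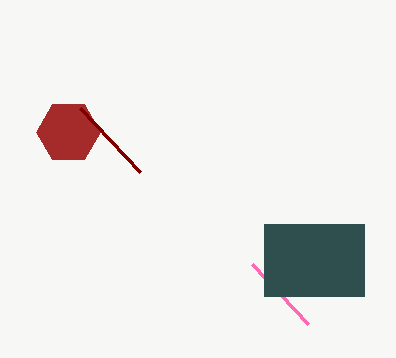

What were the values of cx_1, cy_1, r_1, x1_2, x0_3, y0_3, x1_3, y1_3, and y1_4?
cx_1 = 68; cy_1 = 132; r_1 = 32; x1_2 = 308; x0_3 = 264; y0_3 = 224; x1_3 = 364; y1_3 = 296; y1_4 = 172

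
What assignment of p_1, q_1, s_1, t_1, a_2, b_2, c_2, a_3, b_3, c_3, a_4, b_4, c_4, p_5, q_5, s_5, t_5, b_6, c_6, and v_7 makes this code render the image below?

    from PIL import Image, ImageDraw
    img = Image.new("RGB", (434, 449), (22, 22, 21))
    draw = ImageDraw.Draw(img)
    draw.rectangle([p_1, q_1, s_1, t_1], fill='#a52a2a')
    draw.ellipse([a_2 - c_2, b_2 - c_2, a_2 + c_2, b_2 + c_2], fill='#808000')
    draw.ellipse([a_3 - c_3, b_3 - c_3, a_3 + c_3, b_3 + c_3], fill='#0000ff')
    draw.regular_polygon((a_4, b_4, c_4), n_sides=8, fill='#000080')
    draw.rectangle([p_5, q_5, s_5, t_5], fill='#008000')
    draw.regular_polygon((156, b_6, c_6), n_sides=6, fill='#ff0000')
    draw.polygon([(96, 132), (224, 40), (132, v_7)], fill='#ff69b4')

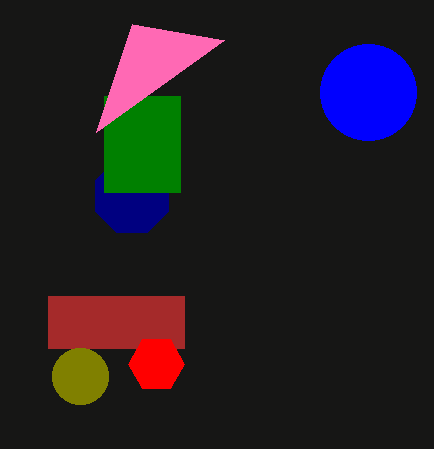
p_1 = 48; q_1 = 296; s_1 = 184; t_1 = 348; a_2 = 80; b_2 = 376; c_2 = 28; a_3 = 368; b_3 = 92; c_3 = 48; a_4 = 132; b_4 = 196; c_4 = 40; p_5 = 104; q_5 = 96; s_5 = 180; t_5 = 192; b_6 = 364; c_6 = 28; v_7 = 24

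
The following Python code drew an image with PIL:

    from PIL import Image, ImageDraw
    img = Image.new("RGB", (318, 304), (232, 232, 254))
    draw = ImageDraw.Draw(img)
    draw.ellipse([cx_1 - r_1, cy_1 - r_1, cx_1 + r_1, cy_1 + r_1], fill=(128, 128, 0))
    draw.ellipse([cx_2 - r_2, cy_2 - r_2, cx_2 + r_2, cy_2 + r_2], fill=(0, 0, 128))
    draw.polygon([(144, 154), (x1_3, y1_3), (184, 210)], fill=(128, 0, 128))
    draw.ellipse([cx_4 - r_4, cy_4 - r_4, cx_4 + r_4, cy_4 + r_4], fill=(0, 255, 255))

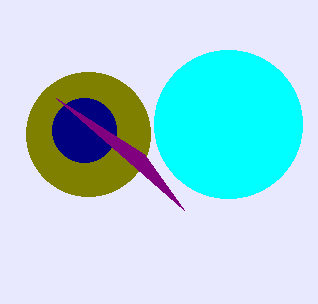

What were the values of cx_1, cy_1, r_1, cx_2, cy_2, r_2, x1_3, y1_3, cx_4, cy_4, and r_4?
cx_1 = 88, cy_1 = 134, r_1 = 62, cx_2 = 84, cy_2 = 130, r_2 = 32, x1_3 = 56, y1_3 = 98, cx_4 = 228, cy_4 = 124, r_4 = 74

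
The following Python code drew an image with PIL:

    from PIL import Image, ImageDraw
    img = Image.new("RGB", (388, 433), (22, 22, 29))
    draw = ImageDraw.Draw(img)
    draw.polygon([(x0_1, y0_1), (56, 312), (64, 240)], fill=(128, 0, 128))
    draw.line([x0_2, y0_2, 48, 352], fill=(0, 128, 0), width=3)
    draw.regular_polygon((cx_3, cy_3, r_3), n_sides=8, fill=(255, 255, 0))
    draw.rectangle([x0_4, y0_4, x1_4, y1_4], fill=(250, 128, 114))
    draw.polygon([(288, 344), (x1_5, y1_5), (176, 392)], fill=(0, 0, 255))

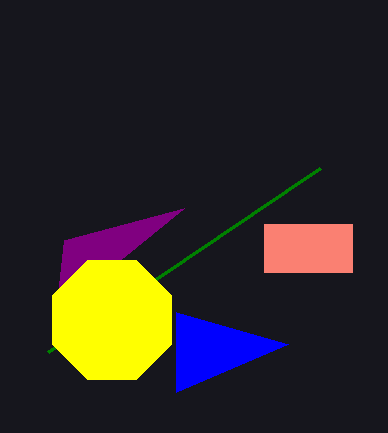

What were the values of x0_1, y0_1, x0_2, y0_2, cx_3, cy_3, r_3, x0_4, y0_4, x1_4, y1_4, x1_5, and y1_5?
x0_1 = 184, y0_1 = 208, x0_2 = 320, y0_2 = 168, cx_3 = 112, cy_3 = 320, r_3 = 64, x0_4 = 264, y0_4 = 224, x1_4 = 352, y1_4 = 272, x1_5 = 176, y1_5 = 312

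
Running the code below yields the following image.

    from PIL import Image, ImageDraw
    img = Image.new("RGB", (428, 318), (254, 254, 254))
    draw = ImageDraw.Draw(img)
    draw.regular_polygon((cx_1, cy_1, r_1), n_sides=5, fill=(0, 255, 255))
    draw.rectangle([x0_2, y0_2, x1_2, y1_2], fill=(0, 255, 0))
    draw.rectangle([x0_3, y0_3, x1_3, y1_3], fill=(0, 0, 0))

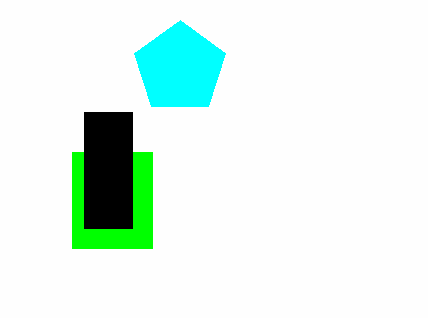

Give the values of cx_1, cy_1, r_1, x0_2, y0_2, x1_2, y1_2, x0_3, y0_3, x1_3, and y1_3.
cx_1 = 180
cy_1 = 68
r_1 = 48
x0_2 = 72
y0_2 = 152
x1_2 = 152
y1_2 = 248
x0_3 = 84
y0_3 = 112
x1_3 = 132
y1_3 = 228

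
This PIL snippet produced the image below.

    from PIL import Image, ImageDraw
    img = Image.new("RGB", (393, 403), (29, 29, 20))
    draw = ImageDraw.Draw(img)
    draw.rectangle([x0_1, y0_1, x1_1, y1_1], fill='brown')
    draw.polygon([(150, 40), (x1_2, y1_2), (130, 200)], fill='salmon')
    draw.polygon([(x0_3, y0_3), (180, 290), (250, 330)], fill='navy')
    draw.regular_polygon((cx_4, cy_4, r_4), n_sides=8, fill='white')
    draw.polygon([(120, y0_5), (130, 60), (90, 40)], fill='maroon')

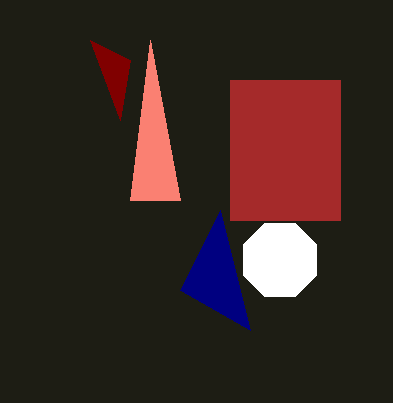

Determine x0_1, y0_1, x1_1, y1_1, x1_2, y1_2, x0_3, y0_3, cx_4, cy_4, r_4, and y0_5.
x0_1 = 230
y0_1 = 80
x1_1 = 340
y1_1 = 220
x1_2 = 180
y1_2 = 200
x0_3 = 220
y0_3 = 210
cx_4 = 280
cy_4 = 260
r_4 = 40
y0_5 = 120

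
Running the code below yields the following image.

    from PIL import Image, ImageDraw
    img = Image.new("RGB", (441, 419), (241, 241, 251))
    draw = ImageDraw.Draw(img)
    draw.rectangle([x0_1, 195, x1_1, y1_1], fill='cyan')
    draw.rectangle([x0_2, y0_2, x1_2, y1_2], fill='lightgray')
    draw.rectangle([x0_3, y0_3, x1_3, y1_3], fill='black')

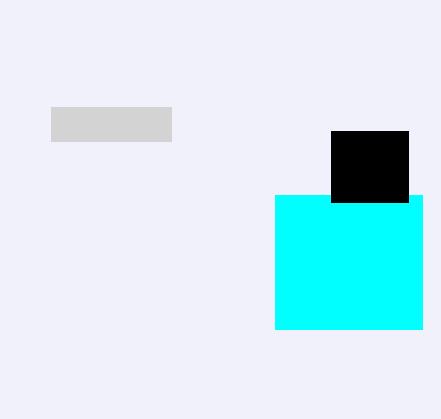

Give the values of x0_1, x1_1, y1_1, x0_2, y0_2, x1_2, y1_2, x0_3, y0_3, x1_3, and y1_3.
x0_1 = 275
x1_1 = 422
y1_1 = 329
x0_2 = 51
y0_2 = 107
x1_2 = 171
y1_2 = 141
x0_3 = 331
y0_3 = 131
x1_3 = 408
y1_3 = 202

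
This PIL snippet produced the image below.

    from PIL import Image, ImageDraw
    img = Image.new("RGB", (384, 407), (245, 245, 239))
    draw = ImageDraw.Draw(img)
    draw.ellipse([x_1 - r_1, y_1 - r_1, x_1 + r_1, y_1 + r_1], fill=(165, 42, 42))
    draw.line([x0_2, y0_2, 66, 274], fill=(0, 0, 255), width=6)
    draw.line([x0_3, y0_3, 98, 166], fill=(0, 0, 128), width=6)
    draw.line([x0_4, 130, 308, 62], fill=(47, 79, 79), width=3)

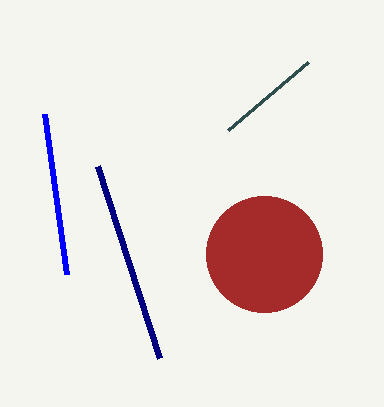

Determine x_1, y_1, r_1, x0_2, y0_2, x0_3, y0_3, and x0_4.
x_1 = 264
y_1 = 254
r_1 = 58
x0_2 = 44
y0_2 = 114
x0_3 = 160
y0_3 = 358
x0_4 = 228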